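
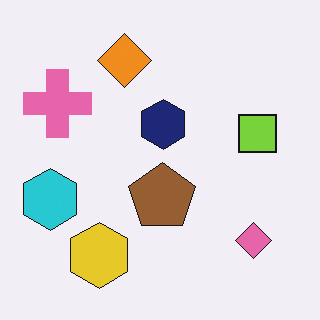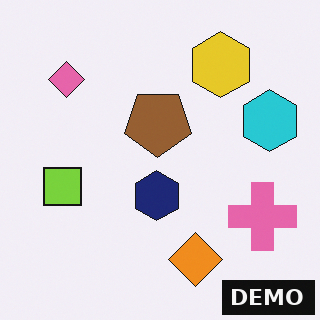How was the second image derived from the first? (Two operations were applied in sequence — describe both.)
This is the original image rotated 180°, then watermarked with the text "DEMO" in the lower-right corner.

The pink diamond sits in the bottom-right of the first image and the top-left of the second — consistent with a whole-image 180° rotation. A dark label reading "DEMO" appears in the lower-right corner.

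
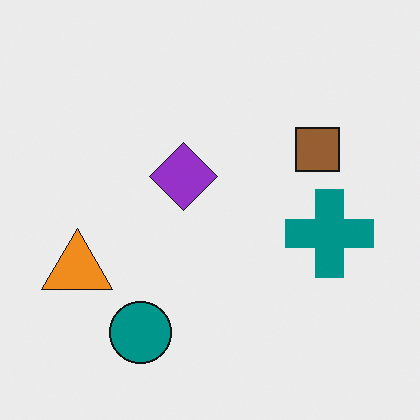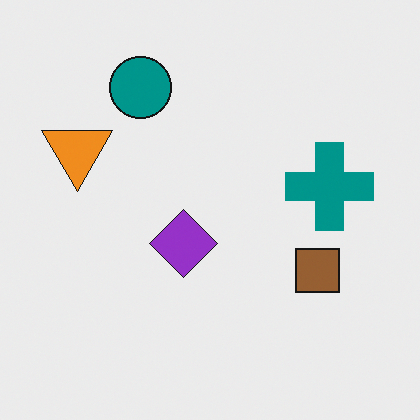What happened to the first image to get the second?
The second image is the first flipped vertically (top ↔ bottom).

The teal circle is in the bottom of the first image and the top of the second — shapes on opposite sides of the horizontal midline have swapped in a mirror flip.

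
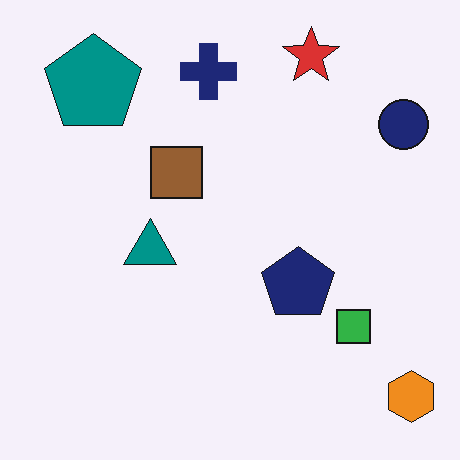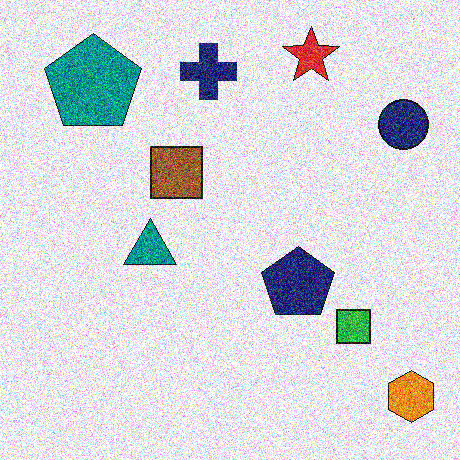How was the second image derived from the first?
The image was degraded with heavy additive noise.

Random speckle covers the whole image, including the flat background.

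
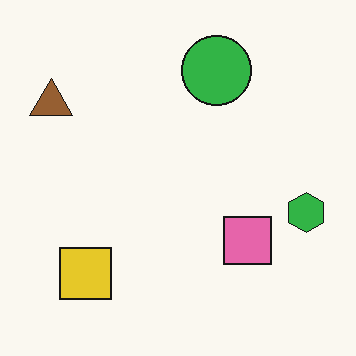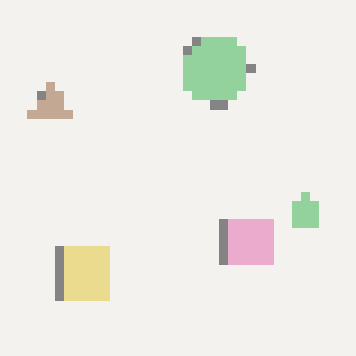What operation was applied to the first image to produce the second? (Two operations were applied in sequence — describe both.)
The transformation is: given much lower contrast, then coarsely pixelated.

Tones are pushed toward mid-grey across the whole image — a global contrast change. Shapes are reduced to large square blocks; fine edges and outlines are lost — a downscale-then-upscale (mosaic) effect.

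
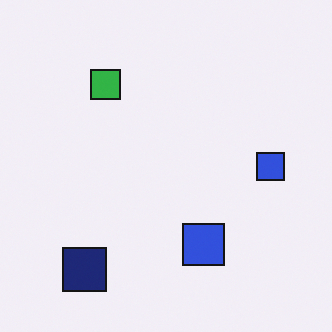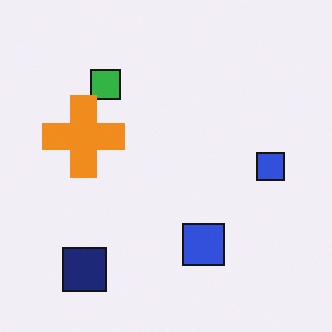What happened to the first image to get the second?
The image was overlaid with an additional orange cross.

An orange cross appears in the second image that is absent from the first.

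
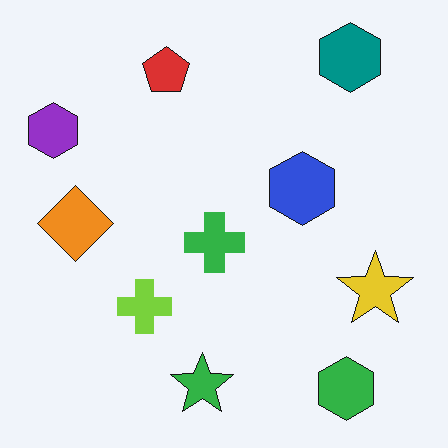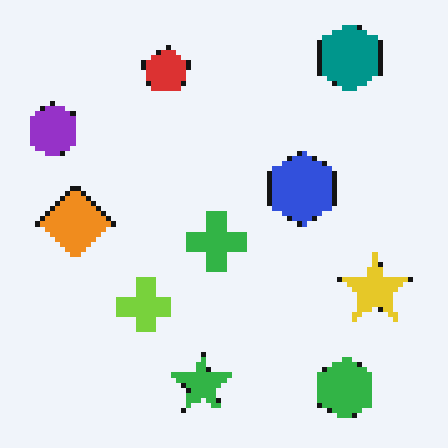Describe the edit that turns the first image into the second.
This is the original image lightly pixelated (a mild mosaic effect).

Shapes are reduced to large square blocks; fine edges and outlines are lost — a downscale-then-upscale (mosaic) effect.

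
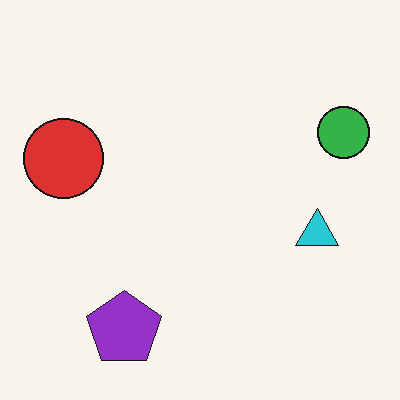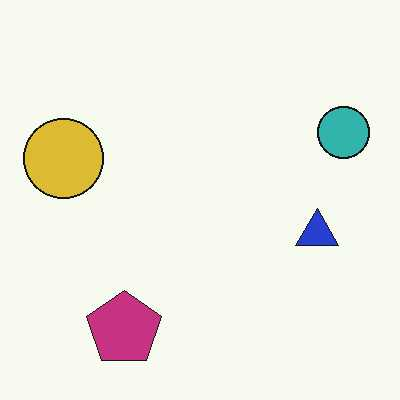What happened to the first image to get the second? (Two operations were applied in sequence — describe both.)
Hue-shifted by a small amount, then given moderate JPEG compression.

Every shape's color has rotated by the same amount around the hue wheel — a uniform hue shift. Blocky 8×8 compression artifacts appear around shape edges and the flat background shows ringing — characteristic JPEG degradation.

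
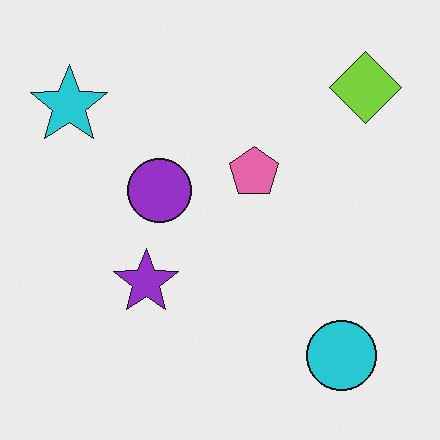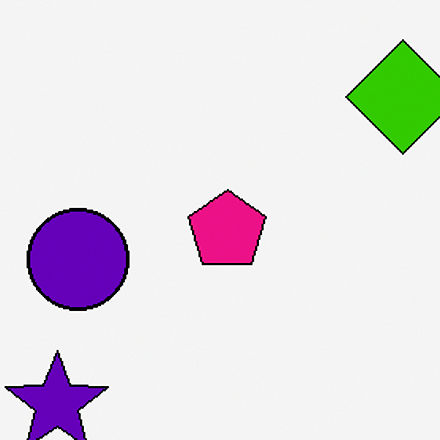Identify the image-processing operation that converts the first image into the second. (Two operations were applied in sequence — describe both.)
It was cropped to a modestly smaller region and rescaled, then boosted in contrast.

The visible shapes are larger and the field of view is narrower; shapes near the original edges may be partly or wholly outside the frame — a crop-and-rescale. Tones are pushed away from mid-grey across the whole image — a global contrast change.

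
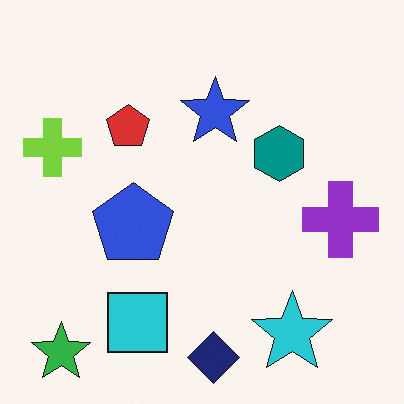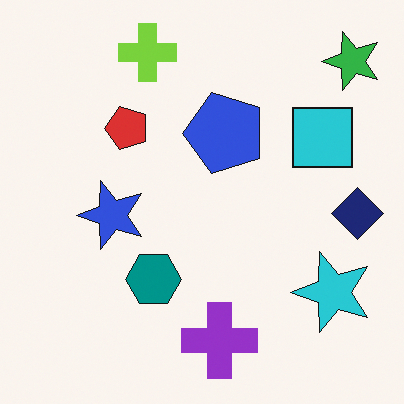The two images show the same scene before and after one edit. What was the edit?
The second image is the first transposed (reflected across the top-left ↔ bottom-right diagonal).

Shapes have swapped their row and column positions — what was in the top-right is now in the bottom-left — a diagonal reflection.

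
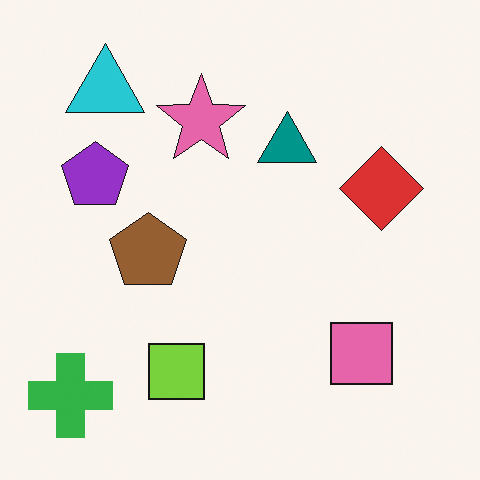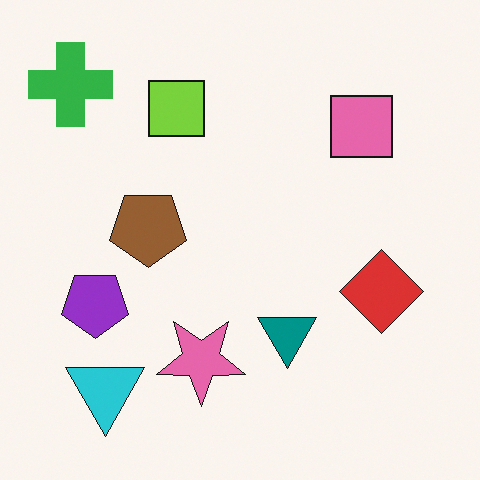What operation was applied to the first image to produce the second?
The image was flipped vertically (top ↔ bottom).

The green cross is in the bottom-left of the first image and the top-left of the second — shapes on opposite sides of the horizontal midline have swapped in a mirror flip.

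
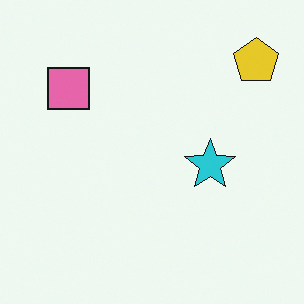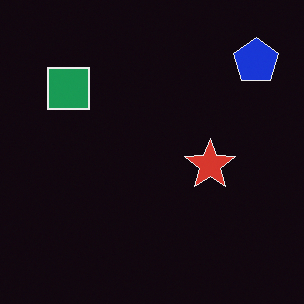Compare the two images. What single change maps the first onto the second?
This is the original image color-inverted (negative).

The light background has become dark and every shape's color is its complement — a photographic negative.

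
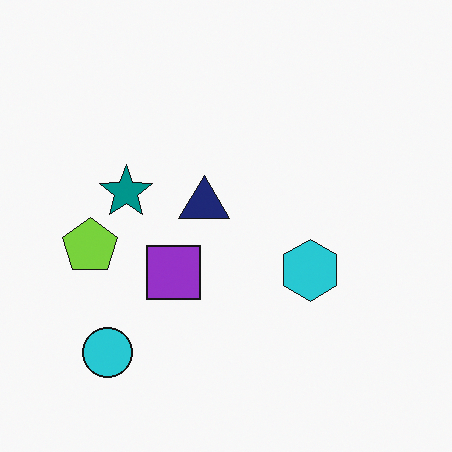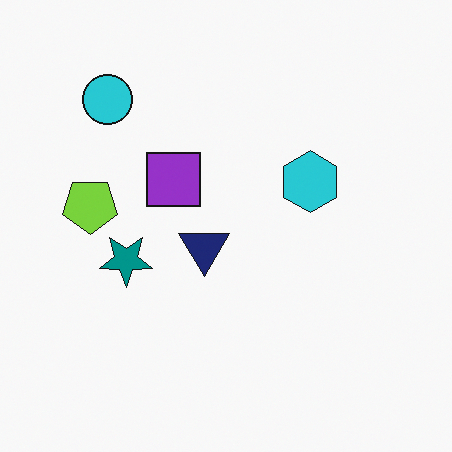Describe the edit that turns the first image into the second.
The second image is the first flipped vertically (top ↔ bottom).

The cyan circle is in the bottom-left of the first image and the top-left of the second — shapes on opposite sides of the horizontal midline have swapped in a mirror flip.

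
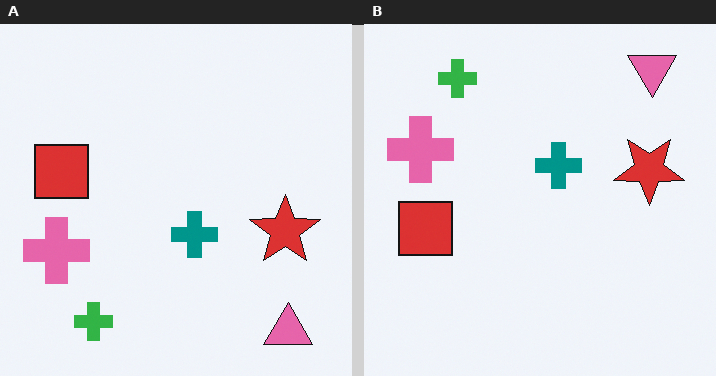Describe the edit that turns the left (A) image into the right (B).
Flipped vertically (top ↔ bottom).

The pink triangle is in the bottom-right of the left (A) image and the top-right of the right (B) — shapes on opposite sides of the horizontal midline have swapped in a mirror flip.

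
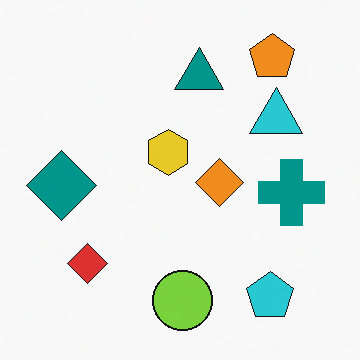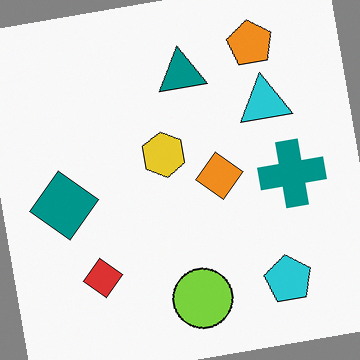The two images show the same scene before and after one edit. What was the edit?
Rotated counter-clockwise by a few degrees.

Every shape is tilted by the same angle and the image corners show triangular fill wedges — a whole-image rotation by a non-right angle.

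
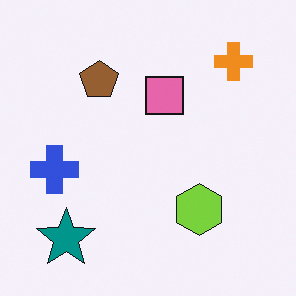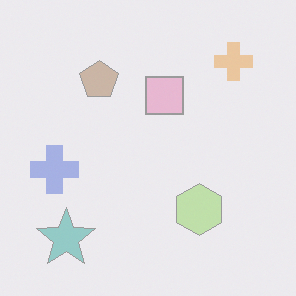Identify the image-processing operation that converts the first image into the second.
This is the original image washed out (contrast reduced).

Tones are pushed toward mid-grey across the whole image — a global contrast change.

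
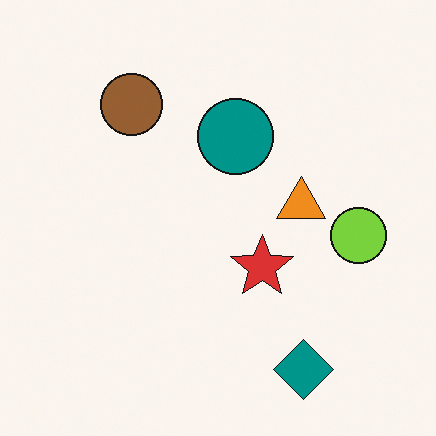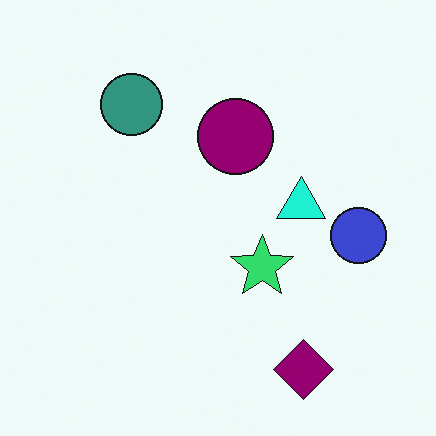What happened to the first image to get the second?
It was hue-shifted through roughly a third of the color wheel.

Every shape's color has rotated by the same amount around the hue wheel — a uniform hue shift.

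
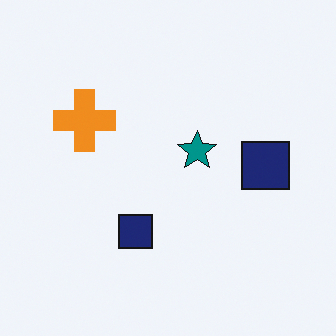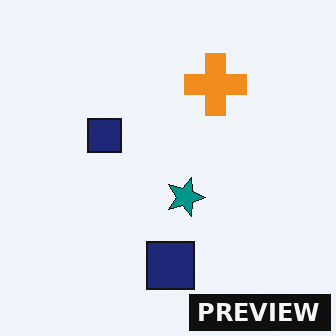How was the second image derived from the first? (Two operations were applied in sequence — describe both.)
This is the original image rotated 90° clockwise, then watermarked with the text "PREVIEW" in the lower-right corner.

The orange cross sits in the left of the first image and the top of the second — consistent with a whole-image 90° clockwise rotation. A dark label reading "PREVIEW" appears in the lower-right corner.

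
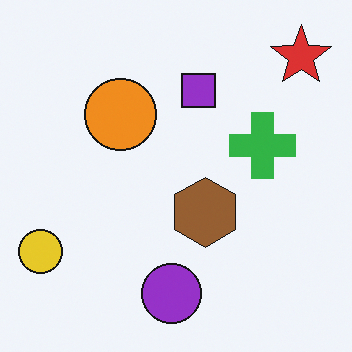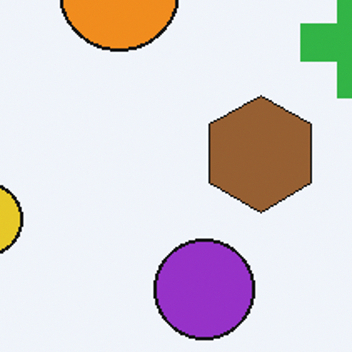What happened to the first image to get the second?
The transformation is: cropped to a noticeably smaller region and rescaled.

The visible shapes are larger and the field of view is narrower; shapes near the original edges may be partly or wholly outside the frame — a crop-and-rescale.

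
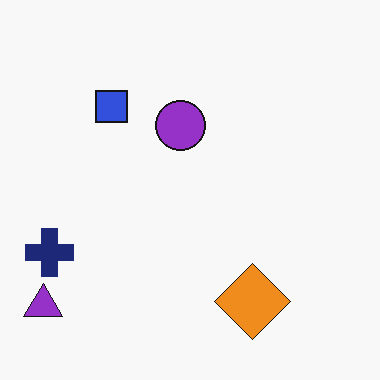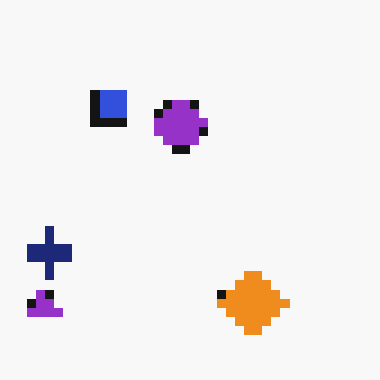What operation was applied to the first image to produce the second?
The second image is the first coarsely pixelated.

Shapes are reduced to large square blocks; fine edges and outlines are lost — a downscale-then-upscale (mosaic) effect.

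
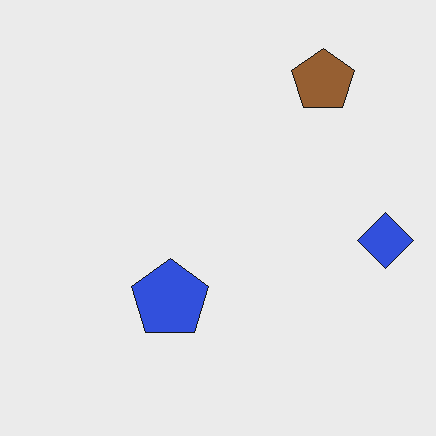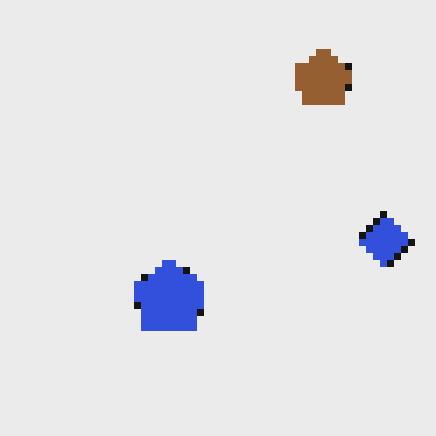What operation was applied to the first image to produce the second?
The second image is the first pixelated into visible square blocks.

Shapes are reduced to large square blocks; fine edges and outlines are lost — a downscale-then-upscale (mosaic) effect.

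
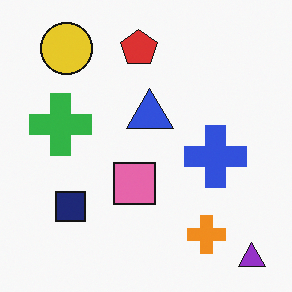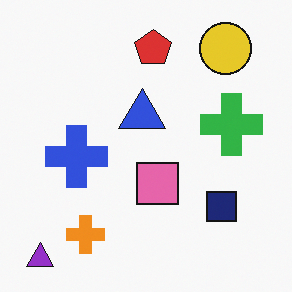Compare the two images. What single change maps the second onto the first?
This is the original image flipped horizontally (left ↔ right).

The purple triangle is in the bottom-left of the second image and the bottom-right of the first — shapes on opposite sides of the vertical midline have swapped in a mirror flip.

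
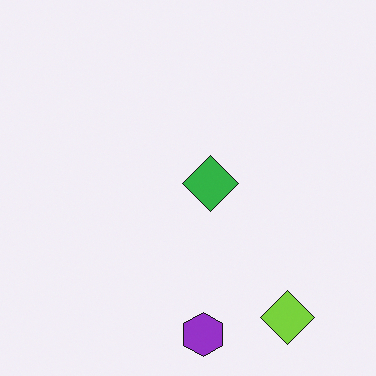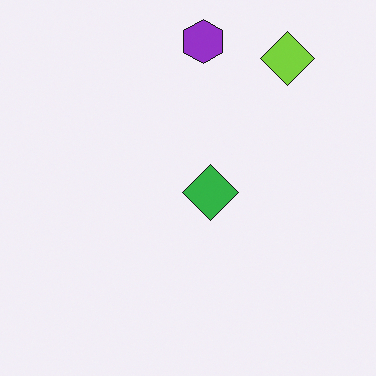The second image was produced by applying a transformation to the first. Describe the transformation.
The transformation is: flipped vertically (top ↔ bottom).

The purple hexagon is in the bottom of the first image and the top of the second — shapes on opposite sides of the horizontal midline have swapped in a mirror flip.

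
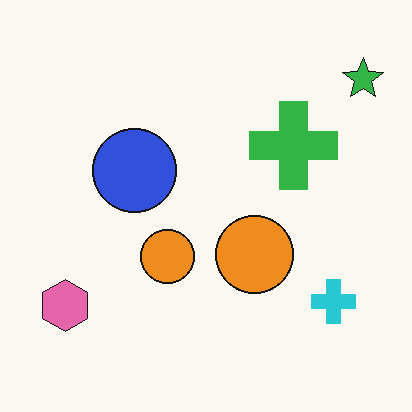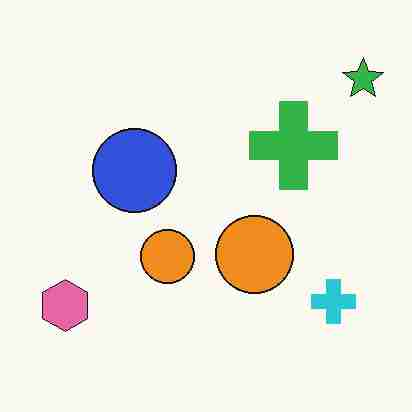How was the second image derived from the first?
The second image is the first degraded with heavy JPEG compression.

Blocky 8×8 compression artifacts appear around shape edges and the flat background shows ringing — characteristic JPEG degradation.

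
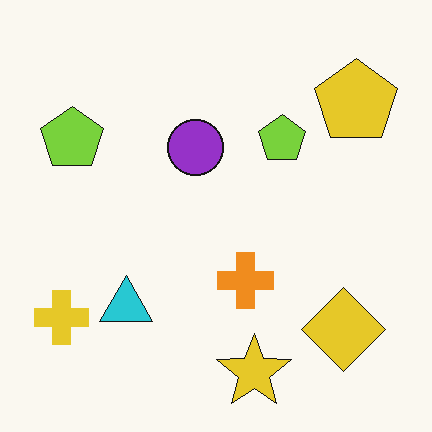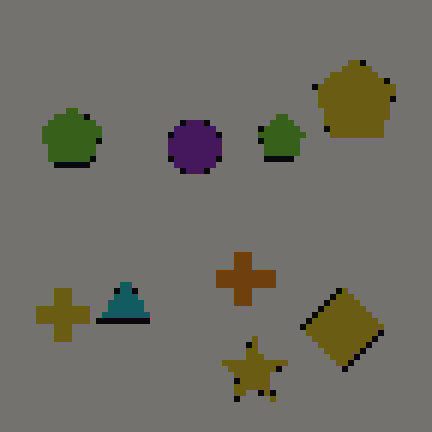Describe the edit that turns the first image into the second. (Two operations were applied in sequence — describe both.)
Moderately pixelated, then substantially darkened.

Shapes are reduced to large square blocks; fine edges and outlines are lost — a downscale-then-upscale (mosaic) effect. Every pixel — background and shapes alike — is uniformly darkened.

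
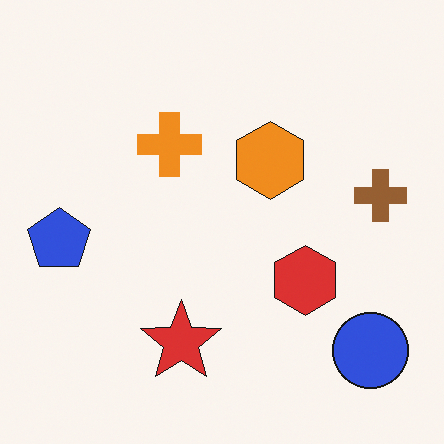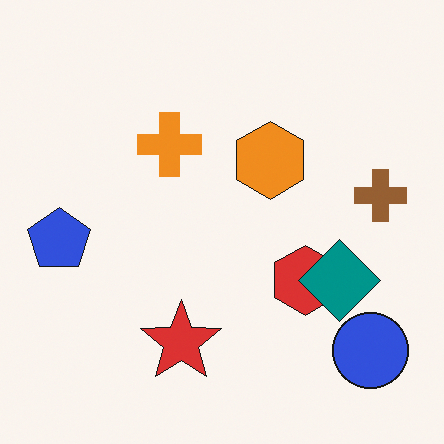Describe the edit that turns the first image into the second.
The transformation is: overlaid with an additional teal diamond.

A teal diamond appears in the second image that is absent from the first.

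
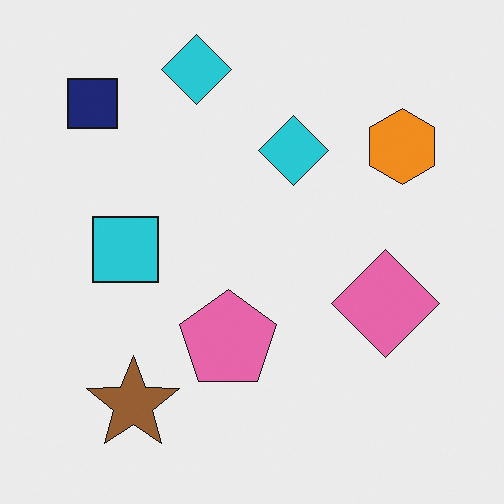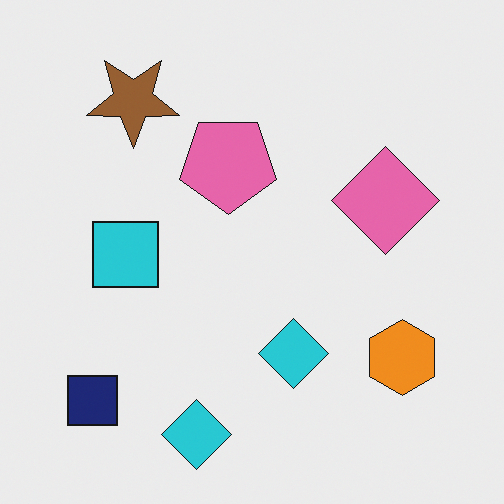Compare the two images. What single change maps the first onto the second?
The transformation is: flipped vertically (top ↔ bottom).

The brown star is in the bottom-left of the first image and the top-left of the second — shapes on opposite sides of the horizontal midline have swapped in a mirror flip.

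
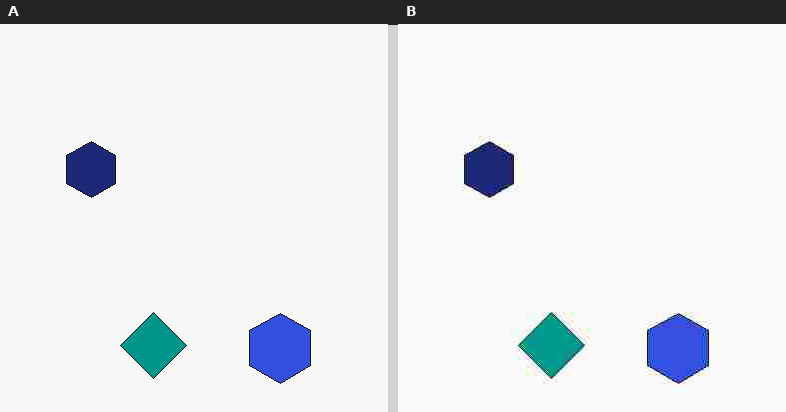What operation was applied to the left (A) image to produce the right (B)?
The right (B) image is the left (A) degraded with heavy JPEG compression.

Blocky 8×8 compression artifacts appear around shape edges and the flat background shows ringing — characteristic JPEG degradation.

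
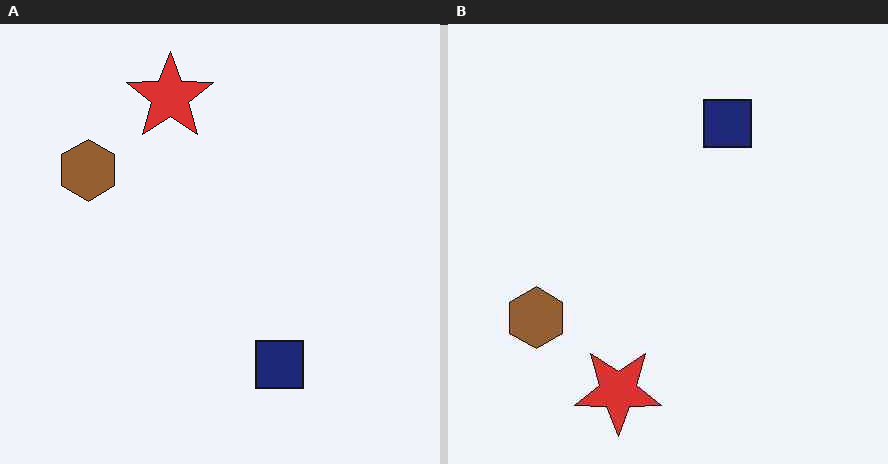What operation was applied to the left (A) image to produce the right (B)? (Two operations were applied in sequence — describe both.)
The image was flipped vertically (top ↔ bottom), then JPEG-compressed with visible artifacts.

The red star is in the top of the left (A) image and the bottom of the right (B) — shapes on opposite sides of the horizontal midline have swapped in a mirror flip. Blocky 8×8 compression artifacts appear around shape edges and the flat background shows ringing — characteristic JPEG degradation.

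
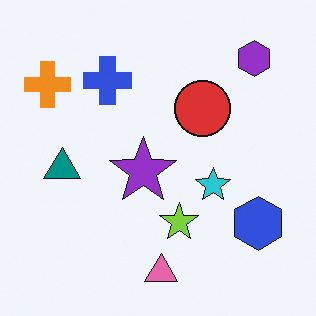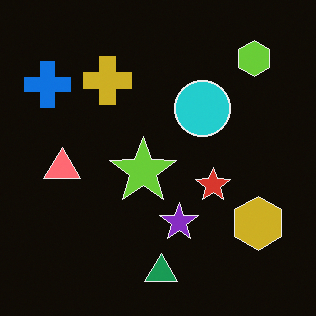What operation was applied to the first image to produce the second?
The second image is the first color-inverted (negative).

The light background has become dark and every shape's color is its complement — a photographic negative.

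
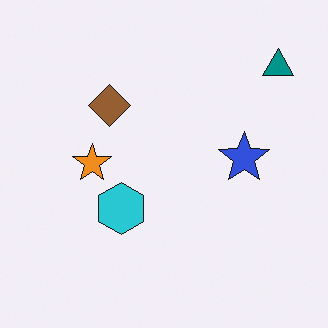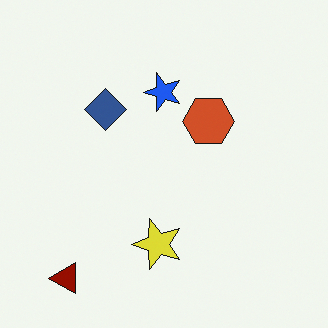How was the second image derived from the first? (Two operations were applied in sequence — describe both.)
This is the original image transposed (reflected across the top-left ↔ bottom-right diagonal), then hue-shifted through roughly half the color wheel.

Shapes have swapped their row and column positions — what was in the top-right is now in the bottom-left — a diagonal reflection. Every shape's color has rotated by the same amount around the hue wheel — a uniform hue shift.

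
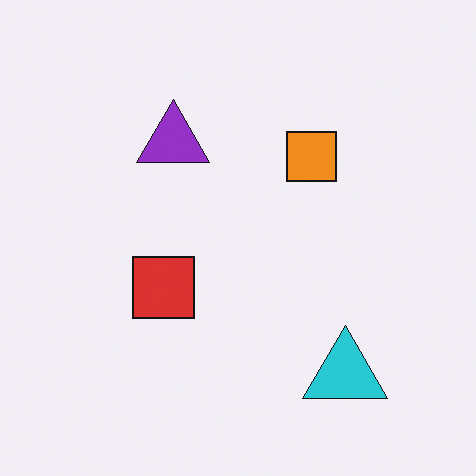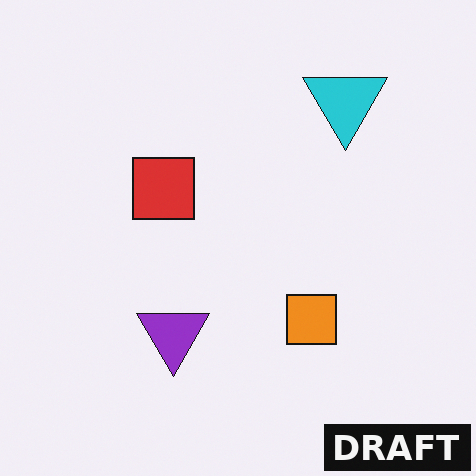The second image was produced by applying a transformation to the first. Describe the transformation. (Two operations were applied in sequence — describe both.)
It was flipped vertically (top ↔ bottom), then watermarked with the text "DRAFT" in the lower-right corner.

The cyan triangle is in the bottom-right of the first image and the top-right of the second — shapes on opposite sides of the horizontal midline have swapped in a mirror flip. A dark label reading "DRAFT" appears in the lower-right corner.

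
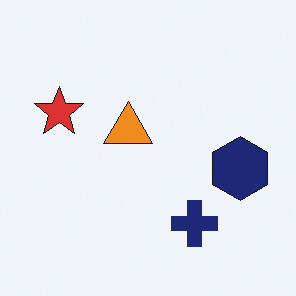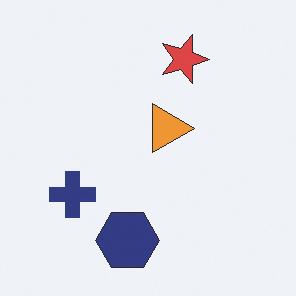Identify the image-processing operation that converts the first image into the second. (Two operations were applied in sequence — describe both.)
The image was rotated 90° clockwise, then given slightly reduced contrast.

The red star sits in the left of the first image and the top of the second — consistent with a whole-image 90° clockwise rotation. Tones are pushed toward mid-grey across the whole image — a global contrast change.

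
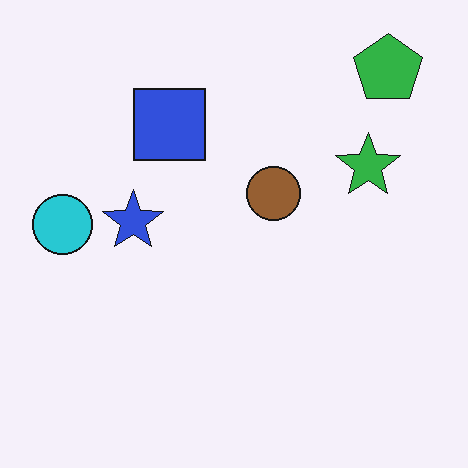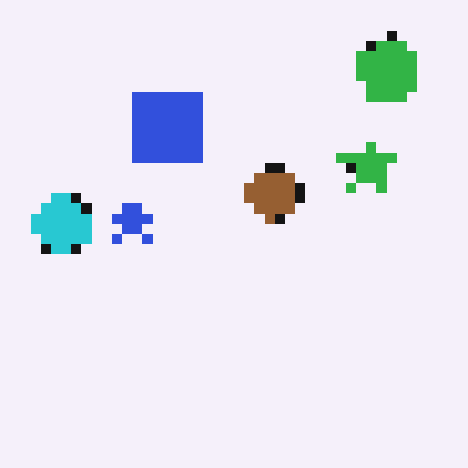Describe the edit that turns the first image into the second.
The image was heavily pixelated into large blocks.

Shapes are reduced to large square blocks; fine edges and outlines are lost — a downscale-then-upscale (mosaic) effect.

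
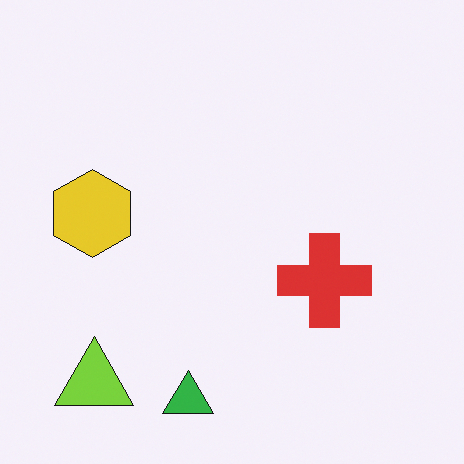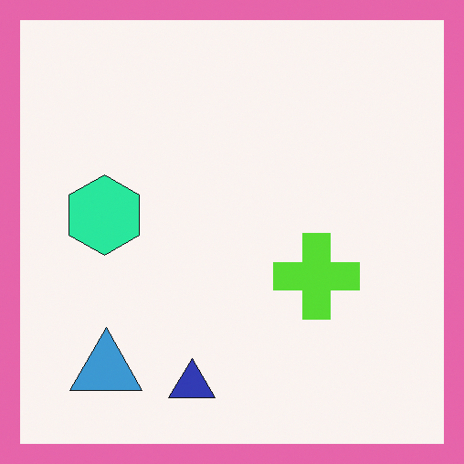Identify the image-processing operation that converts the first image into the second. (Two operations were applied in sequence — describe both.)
The second image is the first hue-shifted by a moderate amount, then framed with a pink border.

Every shape's color has rotated by the same amount around the hue wheel — a uniform hue shift. A solid pink frame runs around the edge of the second image, with the content slightly shrunk inside it.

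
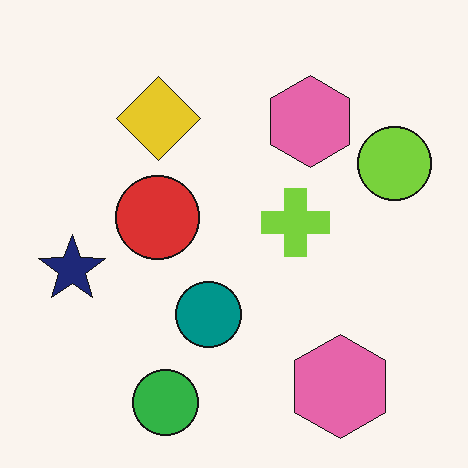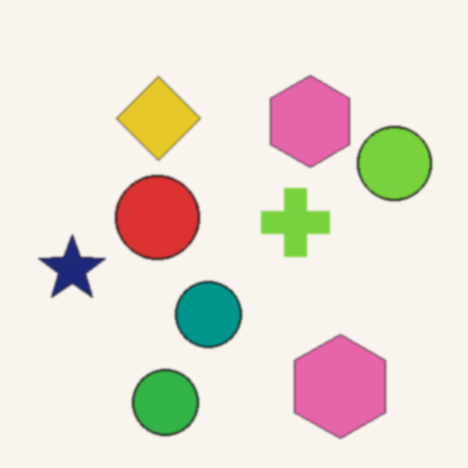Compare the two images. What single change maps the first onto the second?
Lightly blurred.

Shape edges and outlines are uniformly softened across the whole image.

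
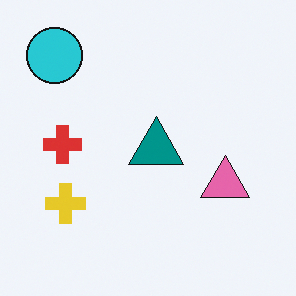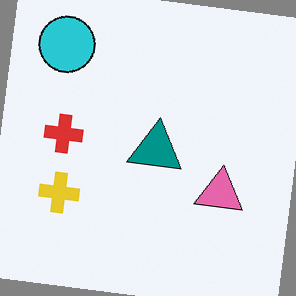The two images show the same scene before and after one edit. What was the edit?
Rotated clockwise by a few degrees.

Every shape is tilted by the same angle and the image corners show triangular fill wedges — a whole-image rotation by a non-right angle.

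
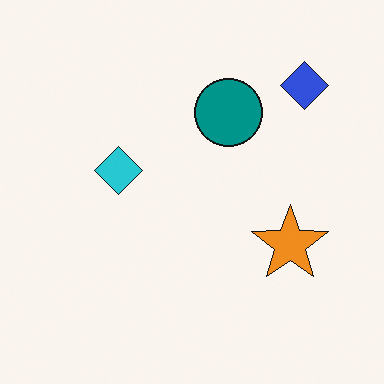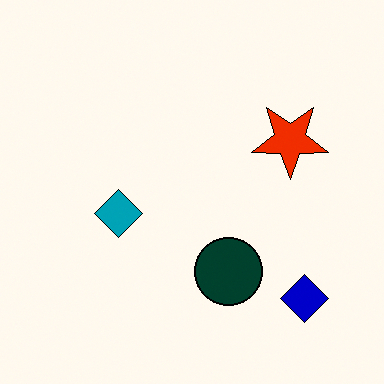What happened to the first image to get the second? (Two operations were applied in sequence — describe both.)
Boosted in contrast, then flipped vertically (top ↔ bottom).

Tones are pushed away from mid-grey across the whole image — a global contrast change. The blue diamond is in the top-right of the first image and the bottom-right of the second — shapes on opposite sides of the horizontal midline have swapped in a mirror flip.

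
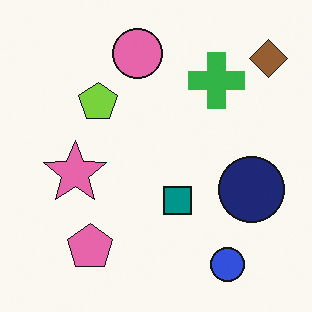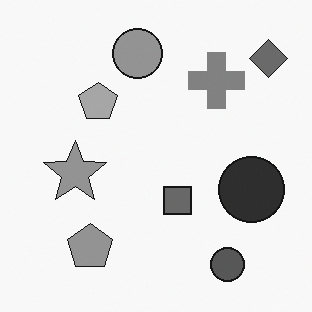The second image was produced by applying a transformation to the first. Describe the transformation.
It was converted to grayscale.

All color is removed — every shape is now a shade of grey.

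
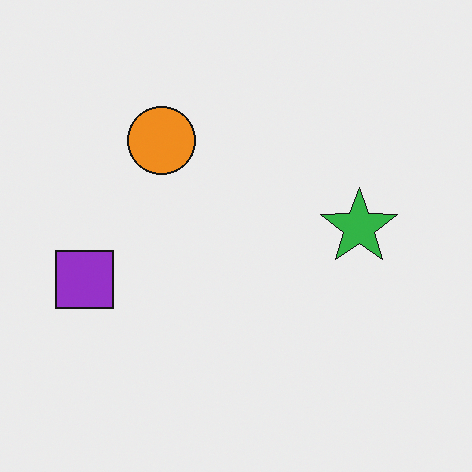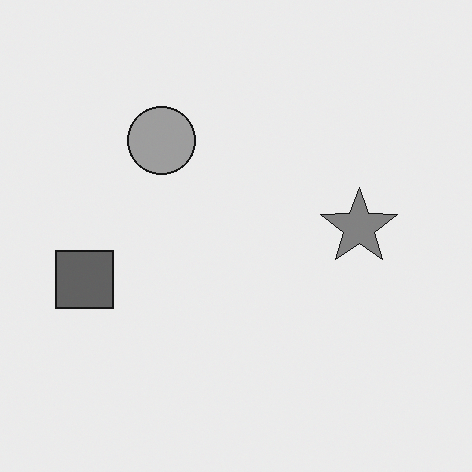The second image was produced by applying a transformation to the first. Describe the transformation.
This is the original image converted to grayscale.

All color is removed — every shape is now a shade of grey.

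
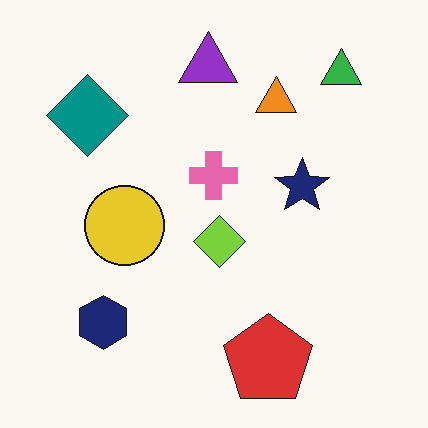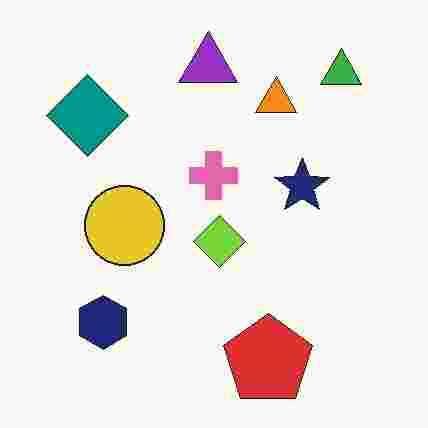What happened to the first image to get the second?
The transformation is: heavily JPEG-compressed with obvious blocking artifacts.

Blocky 8×8 compression artifacts appear around shape edges and the flat background shows ringing — characteristic JPEG degradation.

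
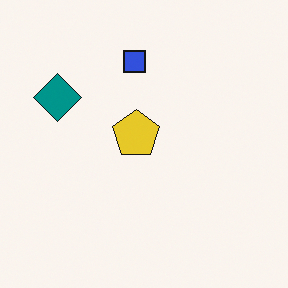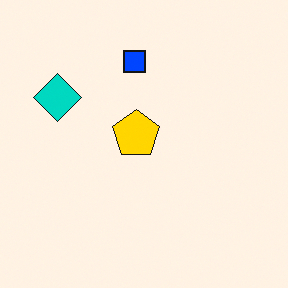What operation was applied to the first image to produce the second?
The second image is the first heavily oversaturated.

All colors are more vivid — a global saturation change.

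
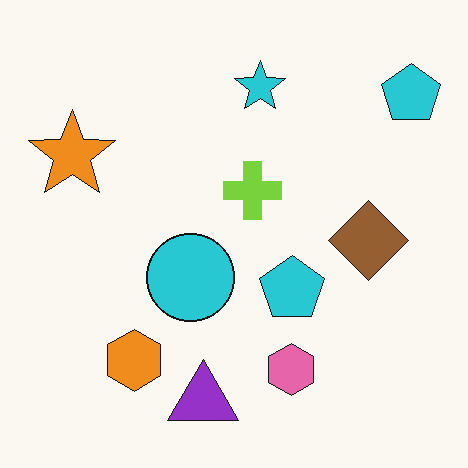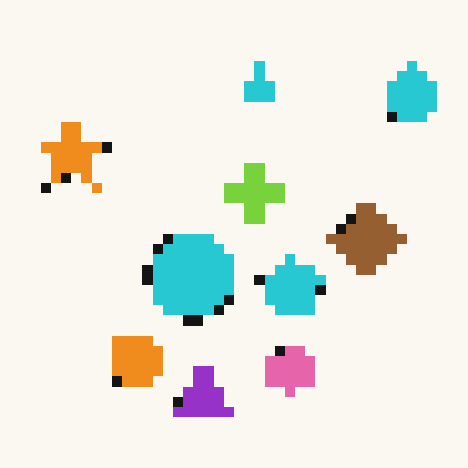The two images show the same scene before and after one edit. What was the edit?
The second image is the first heavily pixelated into large blocks.

Shapes are reduced to large square blocks; fine edges and outlines are lost — a downscale-then-upscale (mosaic) effect.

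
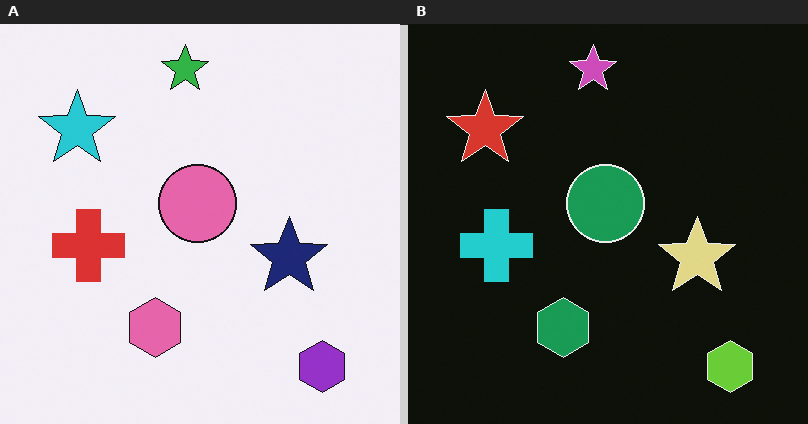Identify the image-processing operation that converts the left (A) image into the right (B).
This is the original image color-inverted (negative).

The light background has become dark and every shape's color is its complement — a photographic negative.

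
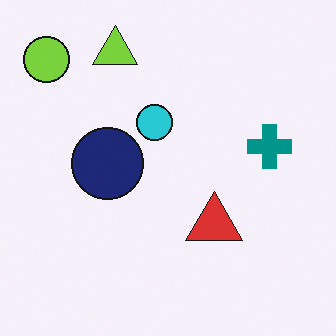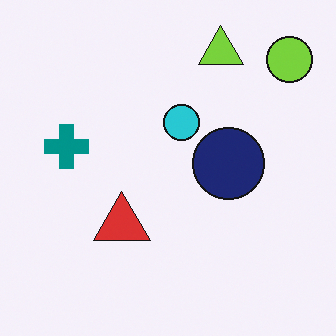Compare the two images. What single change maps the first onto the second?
The transformation is: flipped horizontally (left ↔ right).

The lime circle is in the top-left of the first image and the top-right of the second — shapes on opposite sides of the vertical midline have swapped in a mirror flip.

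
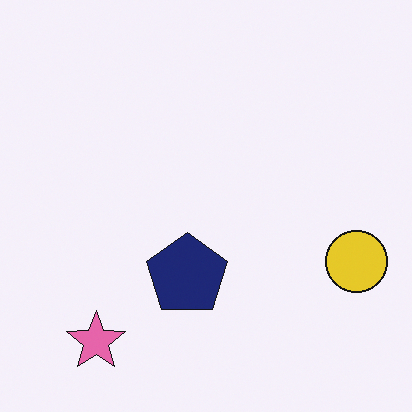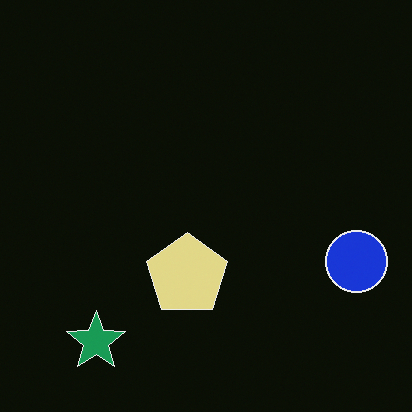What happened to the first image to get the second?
Color-inverted (negative).

The light background has become dark and every shape's color is its complement — a photographic negative.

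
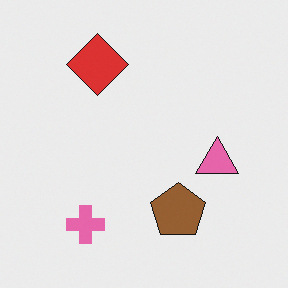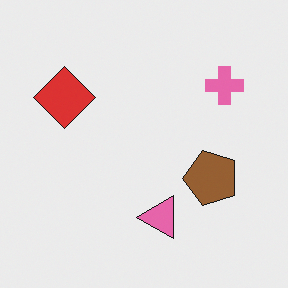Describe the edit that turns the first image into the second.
Transposed (reflected across the top-left ↔ bottom-right diagonal).

Shapes have swapped their row and column positions — what was in the top-right is now in the bottom-left — a diagonal reflection.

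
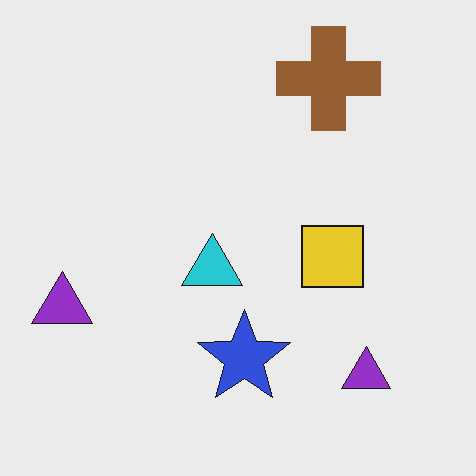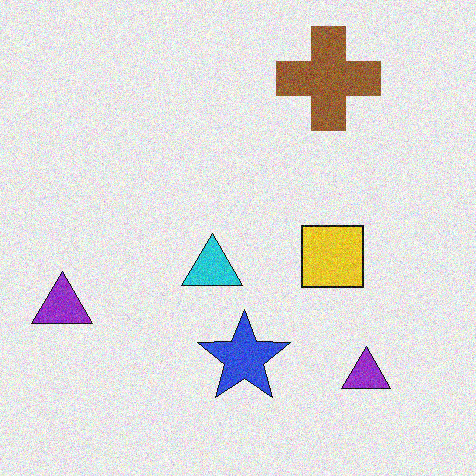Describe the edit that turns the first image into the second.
This is the original image degraded with moderate additive noise.

Random speckle covers the whole image, including the flat background.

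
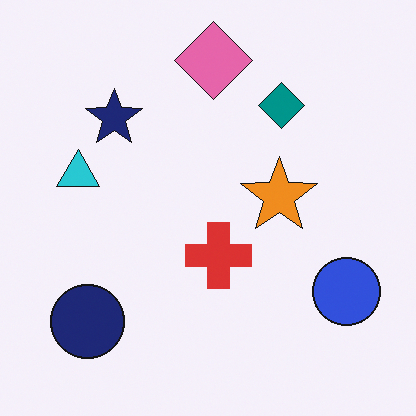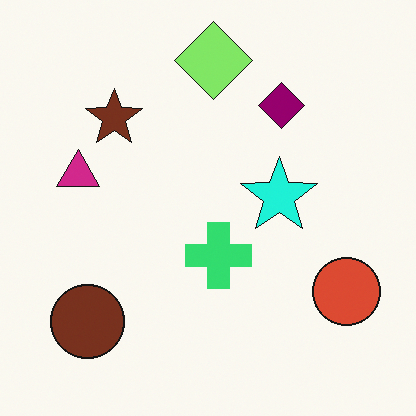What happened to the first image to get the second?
This is the original image hue-shifted through roughly a third of the color wheel.

Every shape's color has rotated by the same amount around the hue wheel — a uniform hue shift.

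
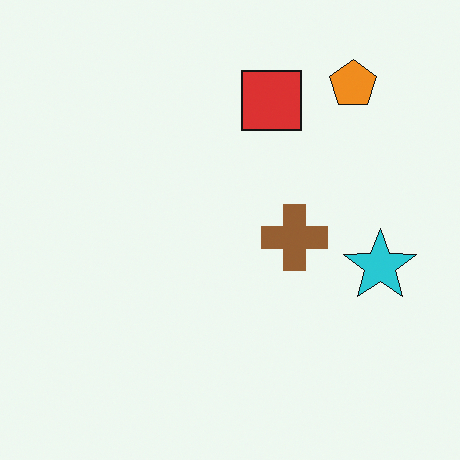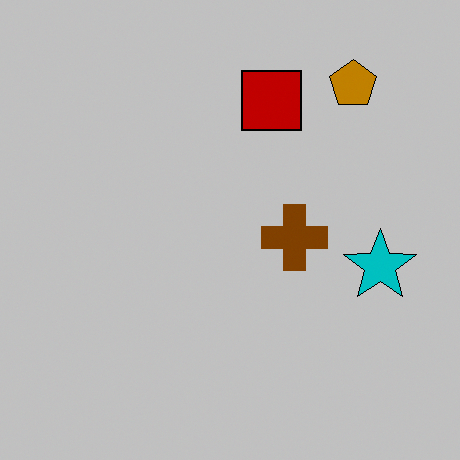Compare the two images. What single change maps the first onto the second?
This is the original image aggressively posterized.

Each flat color has snapped to a coarser quantized level — most visibly, the near-white background has dropped to a flat grey.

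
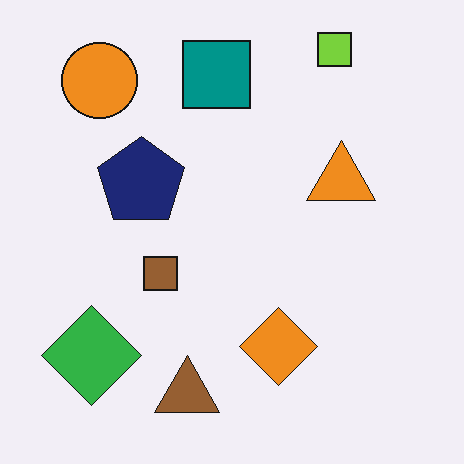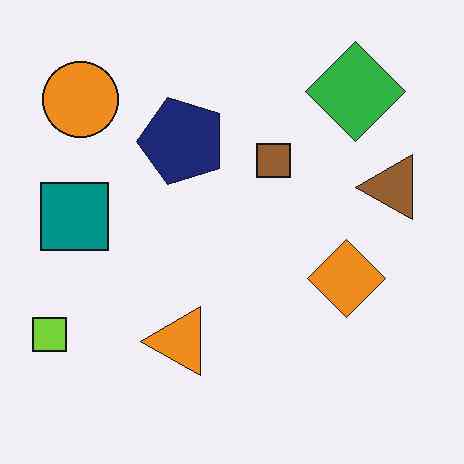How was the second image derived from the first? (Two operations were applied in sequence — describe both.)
The second image is the first JPEG-compressed with visible artifacts, then transposed (reflected across the top-left ↔ bottom-right diagonal).

Blocky 8×8 compression artifacts appear around shape edges and the flat background shows ringing — characteristic JPEG degradation. Shapes have swapped their row and column positions — what was in the top-right is now in the bottom-left — a diagonal reflection.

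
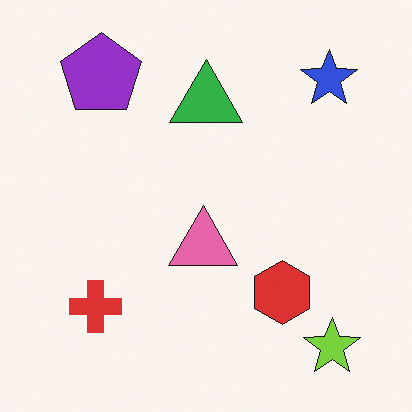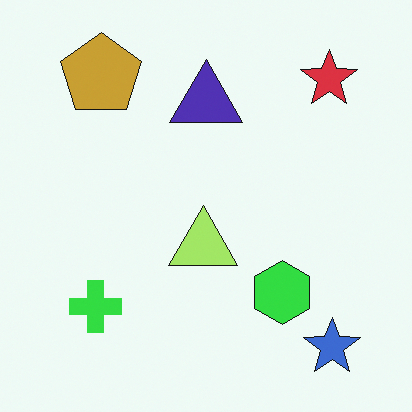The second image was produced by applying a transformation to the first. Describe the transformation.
The transformation is: hue-shifted by a moderate amount.

Every shape's color has rotated by the same amount around the hue wheel — a uniform hue shift.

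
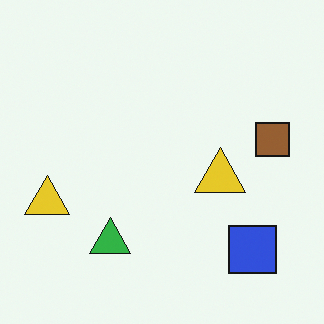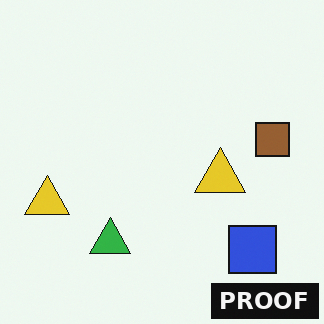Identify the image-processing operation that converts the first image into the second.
It was watermarked with the text "PROOF" in the lower-right corner.

A dark label reading "PROOF" appears in the lower-right corner.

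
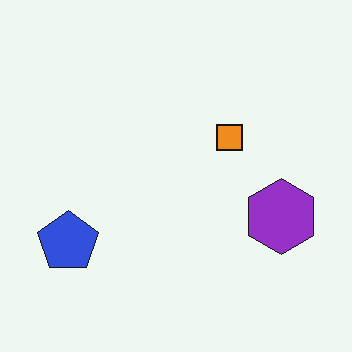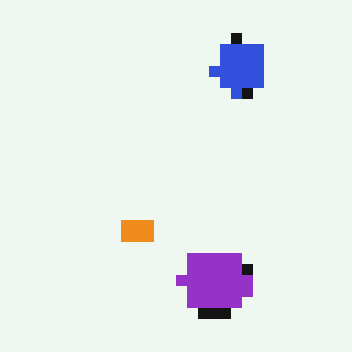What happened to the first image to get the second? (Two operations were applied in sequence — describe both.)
The second image is the first transposed (reflected across the top-left ↔ bottom-right diagonal), then coarsely pixelated.

Shapes have swapped their row and column positions — what was in the top-right is now in the bottom-left — a diagonal reflection. Shapes are reduced to large square blocks; fine edges and outlines are lost — a downscale-then-upscale (mosaic) effect.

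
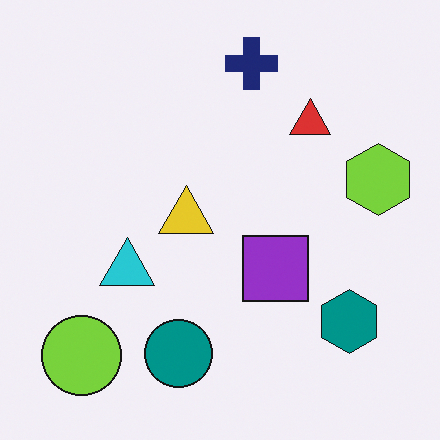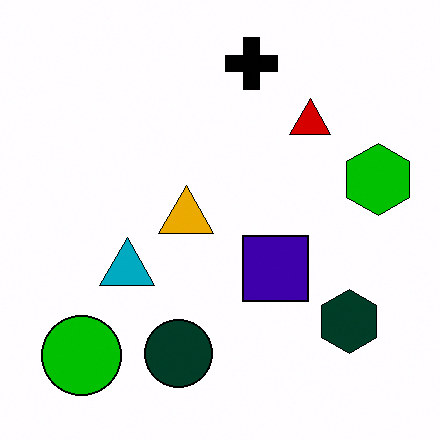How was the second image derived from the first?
Given much higher contrast.

Tones are pushed away from mid-grey across the whole image — a global contrast change.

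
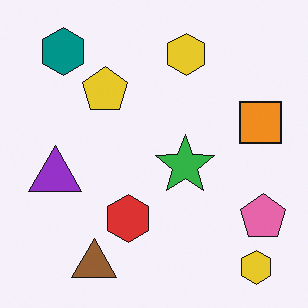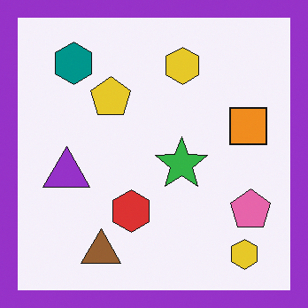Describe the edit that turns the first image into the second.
The second image is the first framed with a purple border.

A solid purple frame runs around the edge of the second image, with the content slightly shrunk inside it.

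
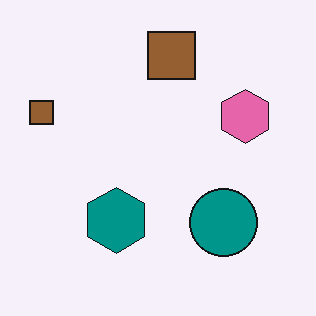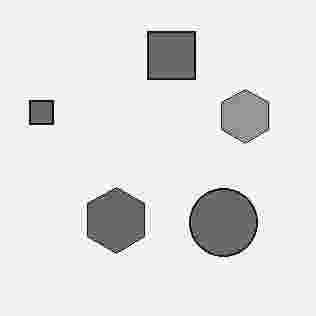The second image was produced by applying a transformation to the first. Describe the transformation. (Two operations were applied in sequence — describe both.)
Converted to grayscale, then degraded with heavy JPEG compression.

All color is removed — every shape is now a shade of grey. Blocky 8×8 compression artifacts appear around shape edges and the flat background shows ringing — characteristic JPEG degradation.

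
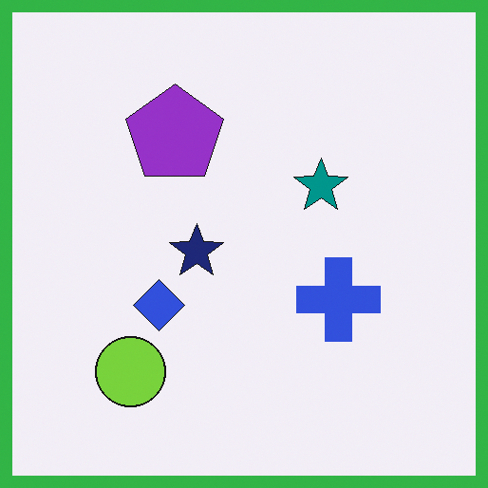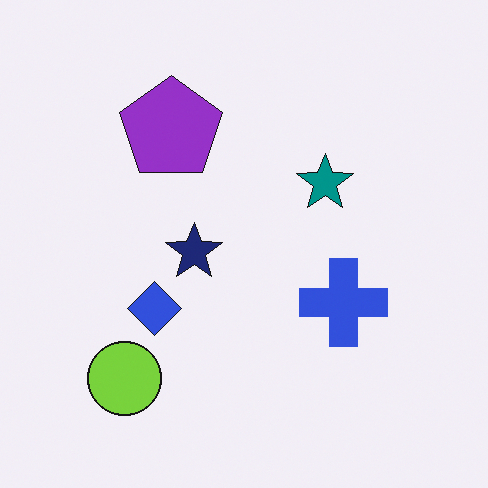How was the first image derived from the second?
It was framed with a green border.

A solid green frame runs around the edge of the first image, with the content slightly shrunk inside it.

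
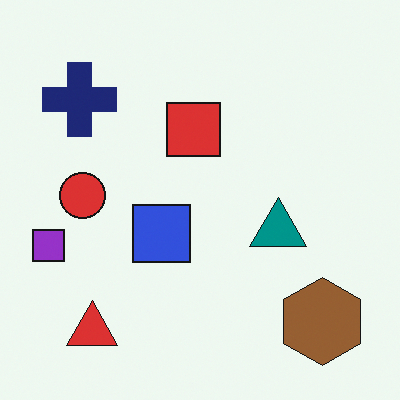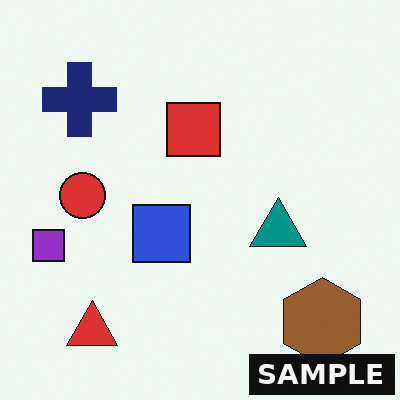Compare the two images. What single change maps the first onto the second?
This is the original image watermarked with the text "SAMPLE" in the lower-right corner.

A dark label reading "SAMPLE" appears in the lower-right corner.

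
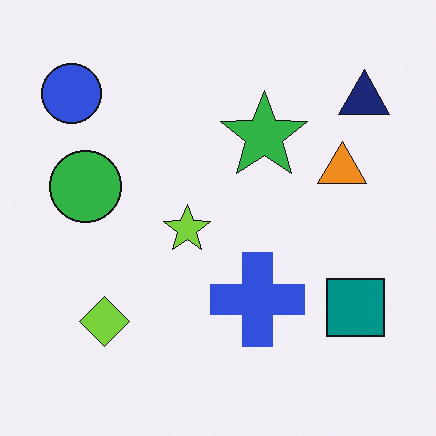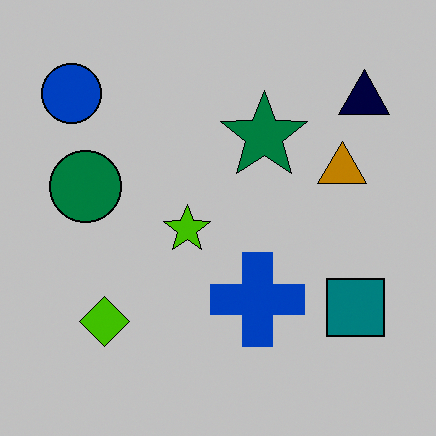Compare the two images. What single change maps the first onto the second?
The second image is the first heavily posterized to just a handful of flat colors.

Each flat color has snapped to a coarser quantized level — most visibly, the near-white background has dropped to a flat grey.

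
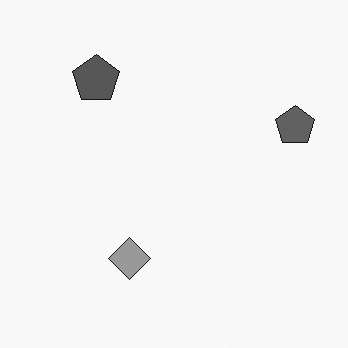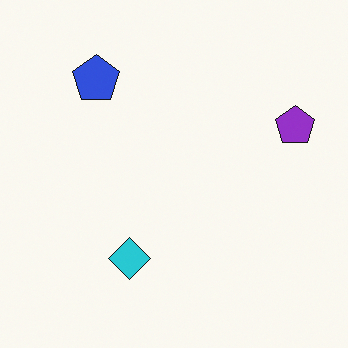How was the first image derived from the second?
The transformation is: converted to grayscale.

All color is removed — every shape is now a shade of grey.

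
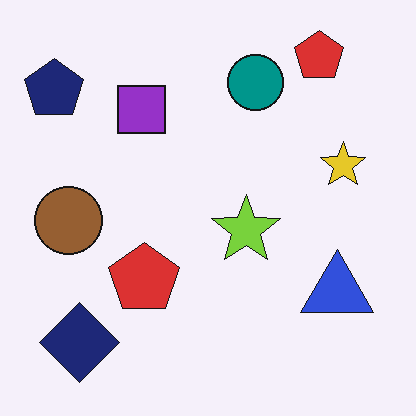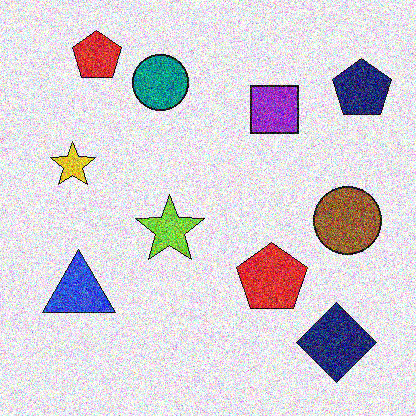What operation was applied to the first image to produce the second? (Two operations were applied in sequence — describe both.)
Flipped horizontally (left ↔ right), then degraded with heavy additive noise.

The navy pentagon is in the top-left of the first image and the top-right of the second — shapes on opposite sides of the vertical midline have swapped in a mirror flip. Random speckle covers the whole image, including the flat background.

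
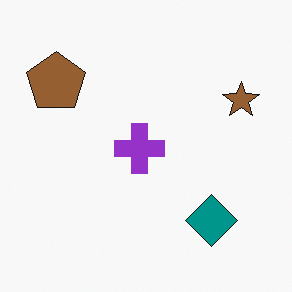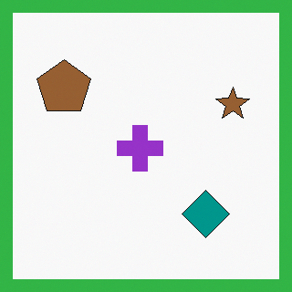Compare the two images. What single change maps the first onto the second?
The second image is the first framed with a green border.

A solid green frame runs around the edge of the second image, with the content slightly shrunk inside it.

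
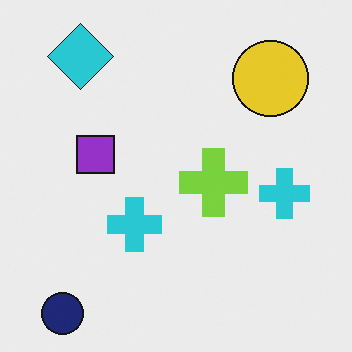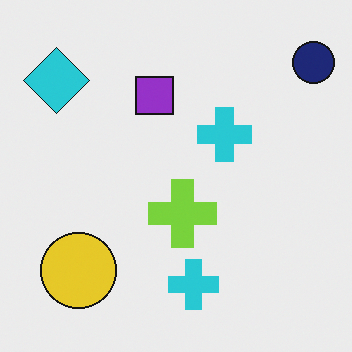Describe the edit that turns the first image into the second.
This is the original image transposed (reflected across the top-left ↔ bottom-right diagonal).

Shapes have swapped their row and column positions — what was in the top-right is now in the bottom-left — a diagonal reflection.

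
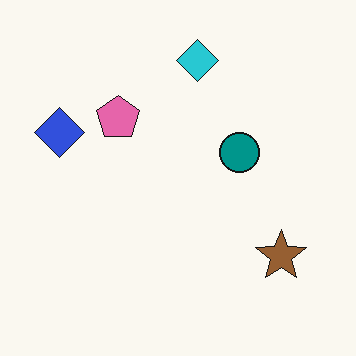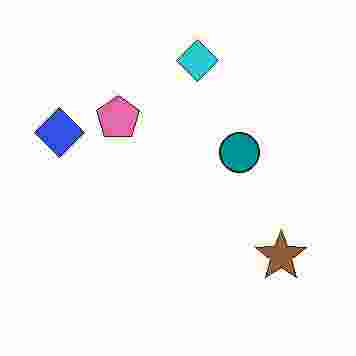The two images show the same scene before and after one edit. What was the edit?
The image was heavily JPEG-compressed with obvious blocking artifacts.

Blocky 8×8 compression artifacts appear around shape edges and the flat background shows ringing — characteristic JPEG degradation.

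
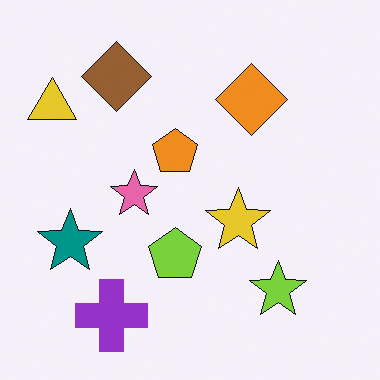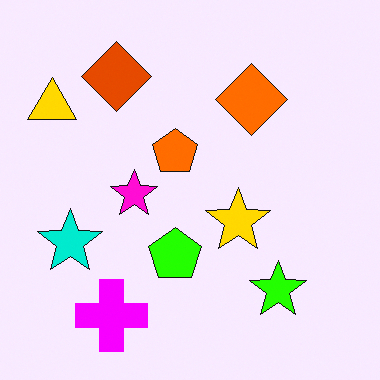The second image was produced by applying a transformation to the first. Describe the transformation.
The image was heavily oversaturated.

All colors are more vivid — a global saturation change.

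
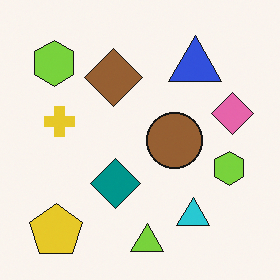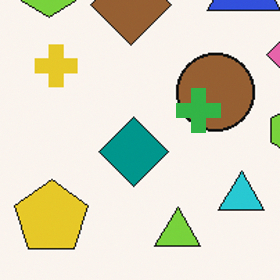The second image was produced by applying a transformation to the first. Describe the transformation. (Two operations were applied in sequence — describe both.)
It was cropped to a modestly smaller region and rescaled, then overlaid with an additional green cross.

The visible shapes are larger and the field of view is narrower; shapes near the original edges may be partly or wholly outside the frame — a crop-and-rescale. A green cross appears in the second image that is absent from the first.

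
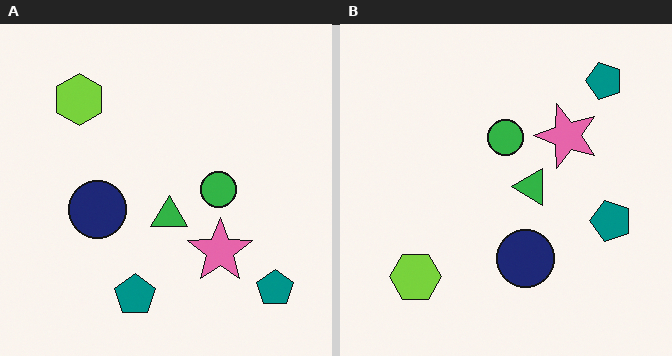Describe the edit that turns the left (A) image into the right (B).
The right (B) image is the left (A) rotated 90° counter-clockwise.

The lime hexagon sits in the top-left of the left (A) image and the bottom-left of the right (B) — consistent with a whole-image 90° counter-clockwise rotation.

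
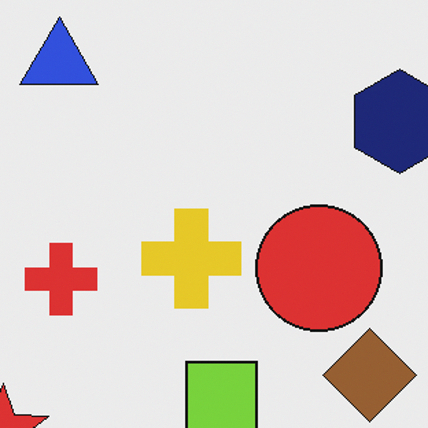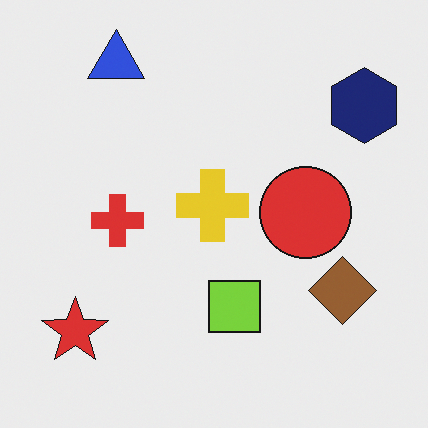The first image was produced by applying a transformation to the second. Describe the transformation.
It was cropped to a modestly smaller region and rescaled.

The visible shapes are larger and the field of view is narrower; shapes near the original edges may be partly or wholly outside the frame — a crop-and-rescale.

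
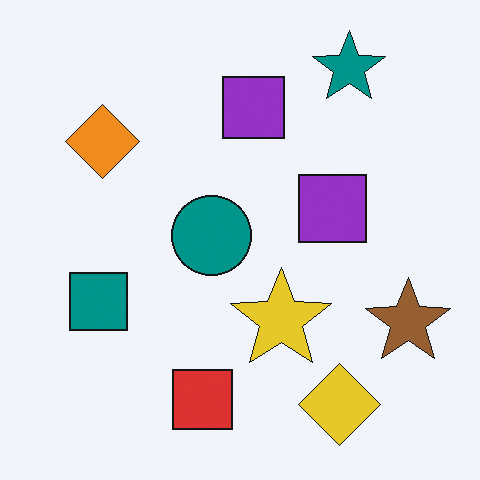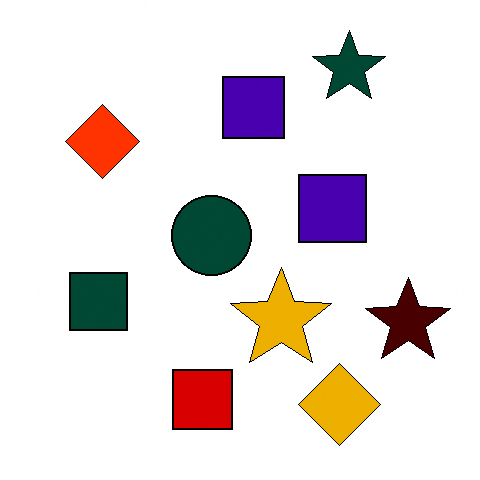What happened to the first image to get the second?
The transformation is: given much higher contrast.

Tones are pushed away from mid-grey across the whole image — a global contrast change.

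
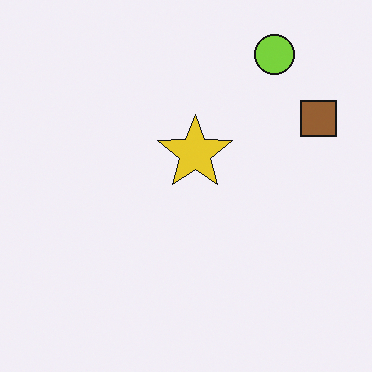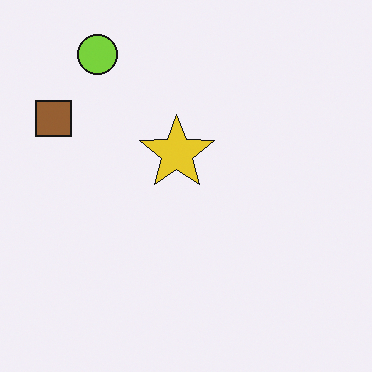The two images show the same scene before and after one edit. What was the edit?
This is the original image flipped horizontally (left ↔ right).

The brown square is in the top-right of the first image and the top-left of the second — shapes on opposite sides of the vertical midline have swapped in a mirror flip.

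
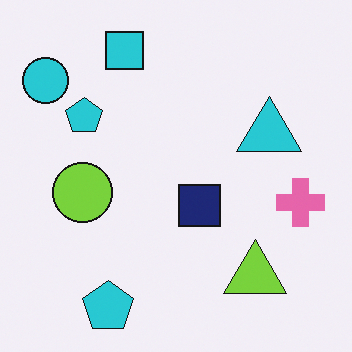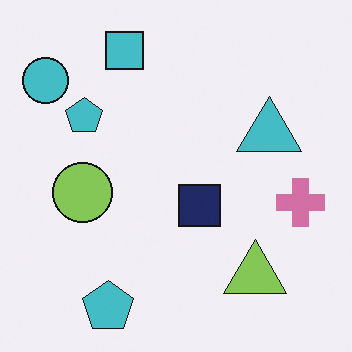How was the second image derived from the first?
It was slightly desaturated.

All colors are more muted and greyish — a global saturation change.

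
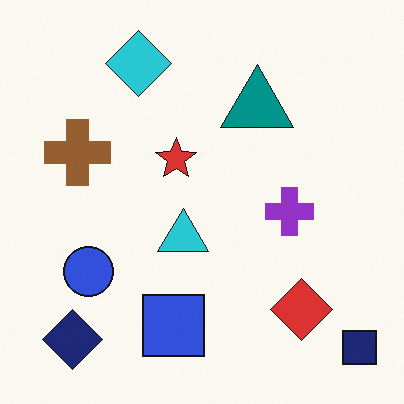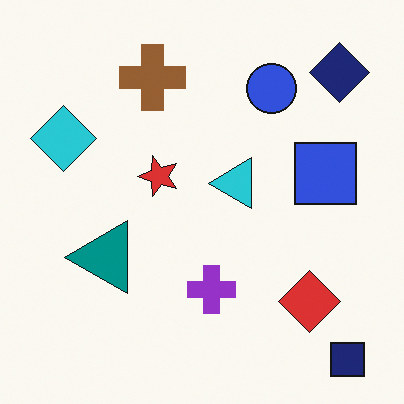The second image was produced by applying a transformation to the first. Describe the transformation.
The transformation is: transposed (reflected across the top-left ↔ bottom-right diagonal).

Shapes have swapped their row and column positions — what was in the top-right is now in the bottom-left — a diagonal reflection.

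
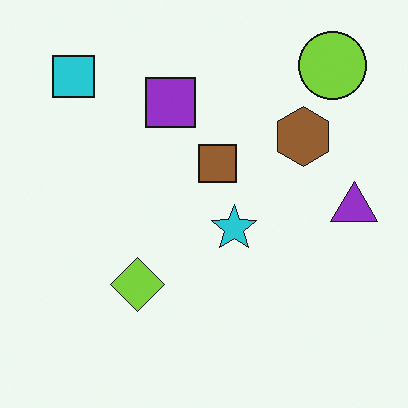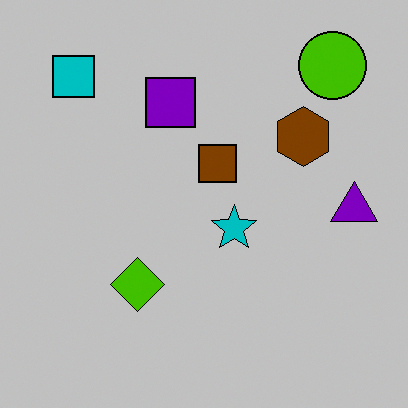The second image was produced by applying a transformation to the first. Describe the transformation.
The image was heavily posterized to just a handful of flat colors.

Each flat color has snapped to a coarser quantized level — most visibly, the near-white background has dropped to a flat grey.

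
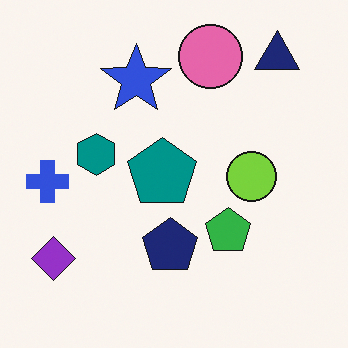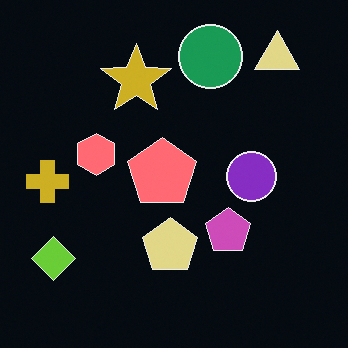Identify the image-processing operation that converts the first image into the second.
Color-inverted (negative).

The light background has become dark and every shape's color is its complement — a photographic negative.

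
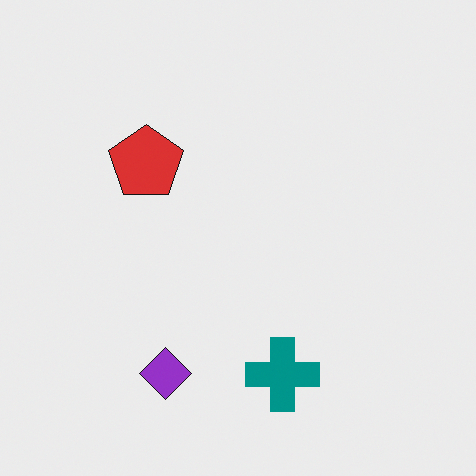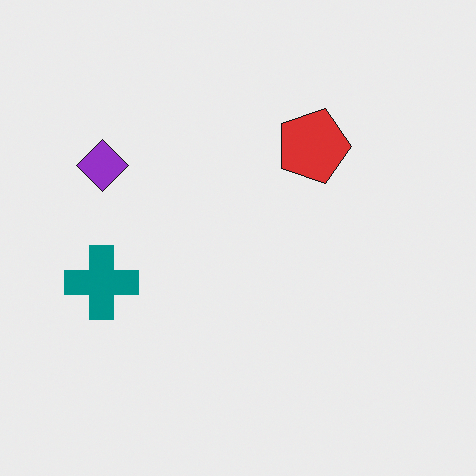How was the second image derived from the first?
This is the original image rotated 90° clockwise.

The purple diamond sits in the bottom of the first image and the left of the second — consistent with a whole-image 90° clockwise rotation.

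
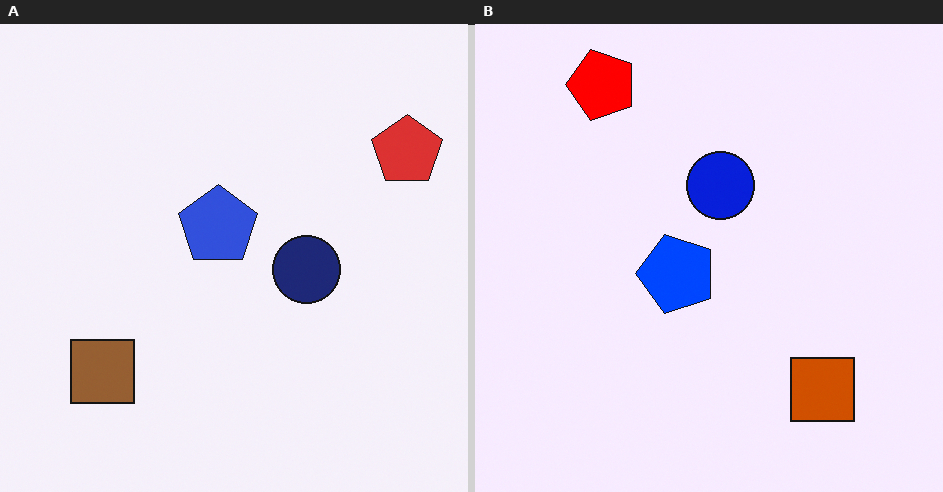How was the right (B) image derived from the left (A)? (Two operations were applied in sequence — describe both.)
This is the original image rotated 90° counter-clockwise, then heavily oversaturated.

The red pentagon sits in the top-right of the left (A) image and the top-left of the right (B) — consistent with a whole-image 90° counter-clockwise rotation. All colors are more vivid — a global saturation change.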